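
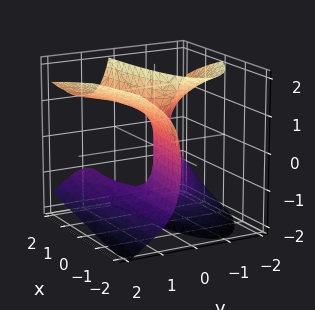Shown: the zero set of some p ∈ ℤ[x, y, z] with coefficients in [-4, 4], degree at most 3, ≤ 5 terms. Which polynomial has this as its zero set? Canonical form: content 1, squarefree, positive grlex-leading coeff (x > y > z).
2*y^3 - 3*y*z^2 - 3*x*y + 2*x + 3*y

(a) deg p = 3.
(b) Against the integer gridlines: it meets the x-axis at x = 0 (among the integer gridlines); the visible z-axis segment lies entirely on the surface.
(c) Matching integer coefficients to the picture gives p.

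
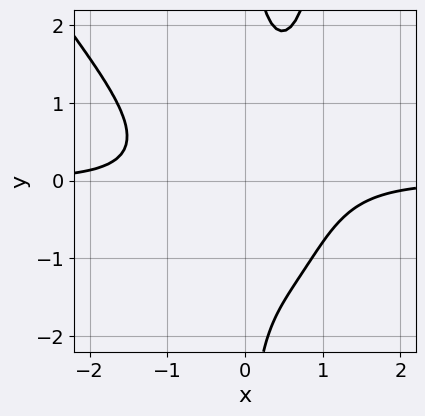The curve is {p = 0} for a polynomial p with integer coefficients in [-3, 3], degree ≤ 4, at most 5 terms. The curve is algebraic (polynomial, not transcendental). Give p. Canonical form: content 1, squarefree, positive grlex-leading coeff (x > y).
3*x^3*y + 2*x^2*y^2 - 3*x*y^2 + 3

1. Degree: the shape is more complex than any degree-3 curve, so deg p = 4.
2. Observable constraints: it misses every integer gridline on the x-axis; it misses every integer gridline on the y-axis.
3. Together with the visible shape, these determine p as stated.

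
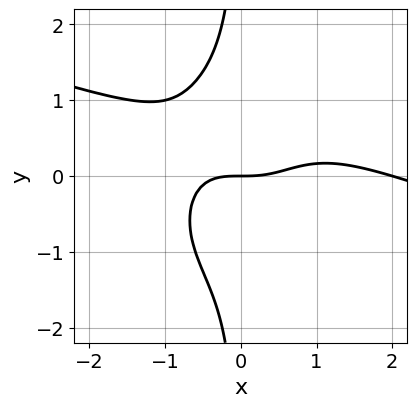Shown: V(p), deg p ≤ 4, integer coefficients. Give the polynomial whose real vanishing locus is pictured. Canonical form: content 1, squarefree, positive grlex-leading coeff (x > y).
1. deg p = 4. The shape is more complex than any degree-3 curve.
2. Against the integer gridlines: the x-axis gridline crossings are at x ∈ {0, 2}; one y-axis crossing is at y = 0.
3. Together with the visible shape, these determine p as stated.

x^4 + 3*x^3*y + 3*x*y^3 - 2*x^3 + 3*y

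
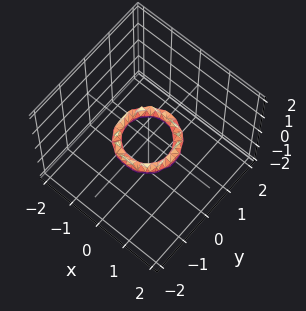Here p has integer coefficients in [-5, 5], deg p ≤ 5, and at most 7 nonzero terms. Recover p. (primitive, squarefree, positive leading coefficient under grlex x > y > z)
2*x^4 + 4*x^2*y^2 + 2*y^4 - 3*x^2 - 3*y^2 + 2*z^2 + 1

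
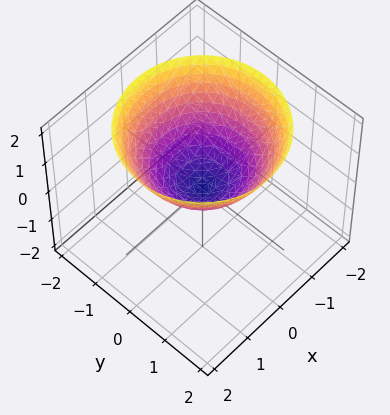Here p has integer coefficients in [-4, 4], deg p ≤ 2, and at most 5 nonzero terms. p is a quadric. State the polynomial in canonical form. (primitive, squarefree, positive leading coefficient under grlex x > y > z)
2*x^2 + 2*y^2 - 3*z

(a) The degree is 2 — a paraboloid; a quadric.
(b) Symmetries: every cross-section ⟂ z is a circle, so x, y appear only via x² + y².
(c) Checking where it meets the axes: it crosses the x-axis at the gridline x = 0; one y-axis crossing is at y = 0; a circular section at z = 1 has radius between 1 and 2; it crosses the z-axis at the gridline z = 0.
(d) The integer polynomial consistent with all of this is the stated p.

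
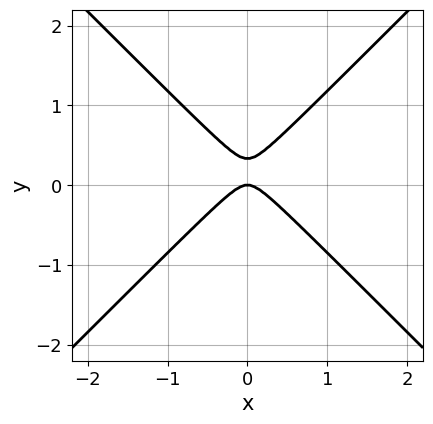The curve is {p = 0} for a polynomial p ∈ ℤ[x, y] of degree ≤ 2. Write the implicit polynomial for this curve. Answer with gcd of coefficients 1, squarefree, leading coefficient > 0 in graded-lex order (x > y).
First, the degree is 2 — the shape is more complex than any degree-1 curve.
Then, symmetries: it's symmetric under x → −x, forcing even powers of x.
Next, checking where it meets the axes: it crosses the y-axis at the gridline y = 0; it crosses the x-axis at the gridline x = 0.
Finally, together with the visible shape, these determine p as stated.

3*x^2 - 3*y^2 + y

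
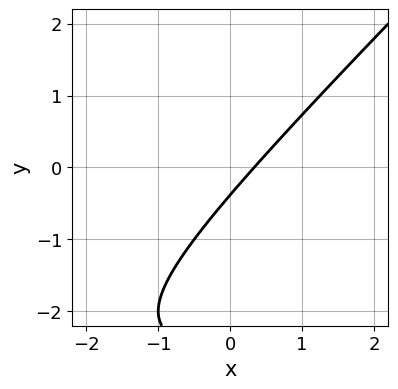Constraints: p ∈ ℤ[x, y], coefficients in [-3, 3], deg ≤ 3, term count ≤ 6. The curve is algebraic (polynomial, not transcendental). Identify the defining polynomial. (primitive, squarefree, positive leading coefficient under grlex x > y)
(a) The degree is 2 — the shape is more complex than any degree-1 curve.
(b) Putting this together gives p.

x*y - y^2 + 3*x - 3*y - 1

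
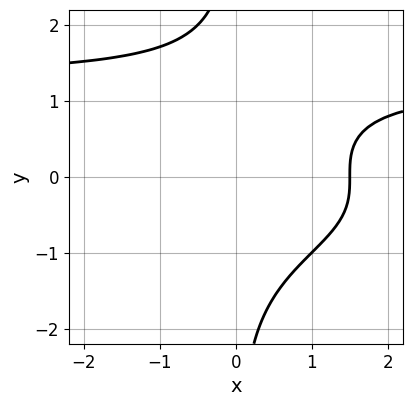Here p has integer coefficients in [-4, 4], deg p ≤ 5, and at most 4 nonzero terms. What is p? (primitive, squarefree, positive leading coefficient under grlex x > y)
x*y^3 - 2*x + 3

deg p = 4.
Checking where it meets the axes: the curve avoids every integer y-axis point in the box.
Matching integer coefficients to the picture gives p.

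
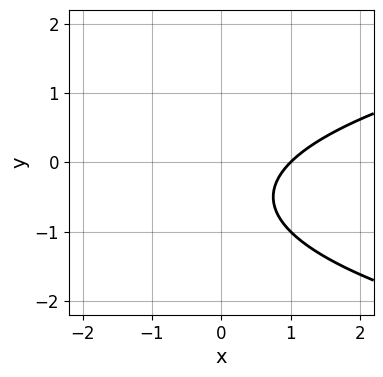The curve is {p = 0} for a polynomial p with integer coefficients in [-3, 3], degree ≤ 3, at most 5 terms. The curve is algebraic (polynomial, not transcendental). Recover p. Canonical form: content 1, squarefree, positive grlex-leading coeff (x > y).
y^2 - x + y + 1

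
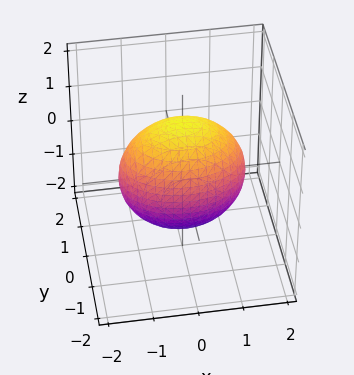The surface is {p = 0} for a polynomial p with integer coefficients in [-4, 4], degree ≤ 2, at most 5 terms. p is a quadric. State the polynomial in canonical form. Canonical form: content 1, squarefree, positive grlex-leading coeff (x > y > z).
First, the degree is 2 — bounded and convex; a quadric.
Next, symmetries: it's symmetric under z → −z, forcing even powers of z; it's symmetric under y → −y, forcing even powers of y; mirror symmetry x ↦ −x ⇒ only even powers of x.
Then, against the integer gridlines: among the integer gridlines, it crosses the y-axis at y ∈ {-1, 1}.
Finally, solving for integer coefficients yields p as stated.

x^2 + 2*y^2 + z^2 - 2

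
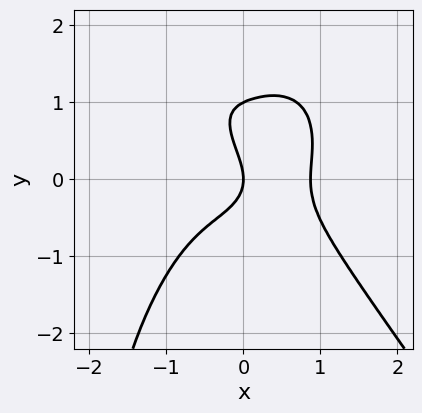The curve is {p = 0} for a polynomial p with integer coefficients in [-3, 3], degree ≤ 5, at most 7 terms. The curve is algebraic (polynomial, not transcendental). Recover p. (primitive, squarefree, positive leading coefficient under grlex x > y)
1. The degree is 4 — a generic line meets the curve in up to 4 points.
2. From the visible intercepts: among the integer gridlines, it crosses the y-axis at y ∈ {0, 1}; one x-axis crossing is at x = 0.
3. Putting this together gives p.

3*x^4 + x*y^3 + 2*y^3 - 2*y^2 - 2*x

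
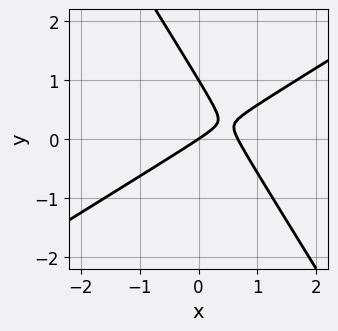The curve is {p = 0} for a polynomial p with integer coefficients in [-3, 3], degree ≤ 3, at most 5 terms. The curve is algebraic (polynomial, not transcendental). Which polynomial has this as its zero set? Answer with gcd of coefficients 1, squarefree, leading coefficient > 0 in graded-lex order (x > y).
(a) The degree is 2 — no degree-1 curve has this shape.
(b) From the visible intercepts: among the integer gridlines, it crosses the y-axis at y ∈ {0, 1}; it meets the x-axis at x = 0 (among the integer gridlines).
(c) The integer polynomial consistent with all of this is the stated p.

3*x^2 - 3*x*y - 3*y^2 - 2*x + 3*y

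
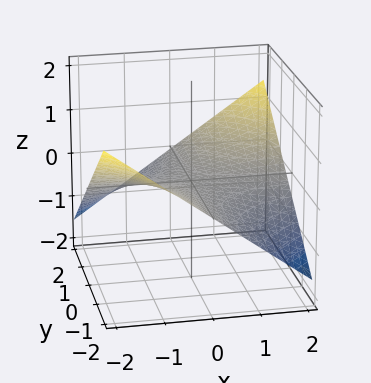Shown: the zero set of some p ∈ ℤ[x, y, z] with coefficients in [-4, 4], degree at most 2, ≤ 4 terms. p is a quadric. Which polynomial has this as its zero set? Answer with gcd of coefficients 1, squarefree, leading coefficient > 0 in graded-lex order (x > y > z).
deg p = 2. A hyperbolic paraboloid; a quadric.
Against the integer gridlines: every point of the y-axis in the box is on the surface; every point of the x-axis in the box is on the surface.
These observations pin down the coefficients.

x*y - 3*z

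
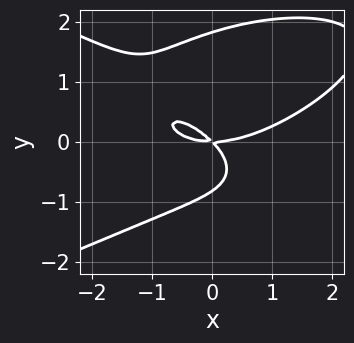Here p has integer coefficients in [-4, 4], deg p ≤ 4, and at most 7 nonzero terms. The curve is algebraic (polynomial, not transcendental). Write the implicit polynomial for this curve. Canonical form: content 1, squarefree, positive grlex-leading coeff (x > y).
2*y^4 + x^3 - 2*y^3 - 3*x*y - 3*y^2

deg p = 4. The shape is more complex than any degree-3 curve.
From the axis intercepts and sections: it meets the y-axis at y = 0 (among the integer gridlines); it meets the x-axis at x = 0 (among the integer gridlines).
Solving for integer coefficients yields p as stated.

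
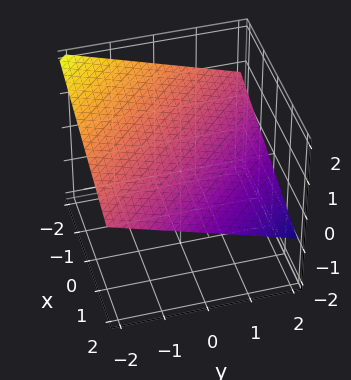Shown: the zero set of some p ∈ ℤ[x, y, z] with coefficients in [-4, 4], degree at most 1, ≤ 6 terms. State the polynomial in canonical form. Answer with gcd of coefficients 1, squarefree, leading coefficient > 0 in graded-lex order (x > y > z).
1. Degree: every cross-section is a straight line — this is a plane, so deg p = 1.
2. Against the integer gridlines: it meets the x-axis at x = 2 (among the integer gridlines); it meets the y-axis at y = 2 (among the integer gridlines).
3. Solving for integer coefficients yields p as stated.

x + y + 3*z - 2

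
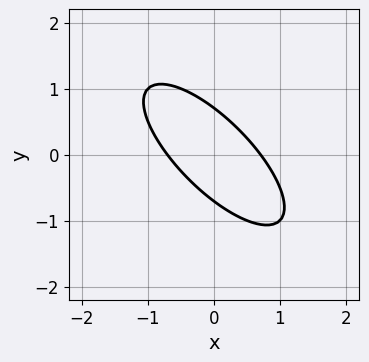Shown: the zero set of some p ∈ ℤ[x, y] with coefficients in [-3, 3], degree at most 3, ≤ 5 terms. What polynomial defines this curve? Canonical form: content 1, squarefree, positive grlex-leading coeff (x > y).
(a) deg p = 2. The shape is more complex than any degree-1 curve.
(b) The integer polynomial consistent with all of this is the stated p.

2*x^2 + 3*x*y + 2*y^2 - 1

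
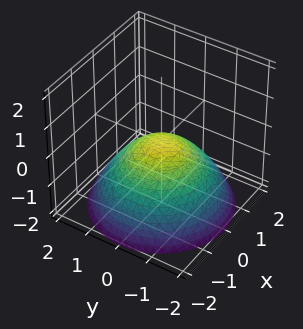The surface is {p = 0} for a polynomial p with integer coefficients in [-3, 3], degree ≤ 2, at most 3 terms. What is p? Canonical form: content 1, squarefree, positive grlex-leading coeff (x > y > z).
1. Degree: a paraboloid; a quadric, so deg p = 2.
2. Symmetries: rotational symmetry about the z-axis ⇒ p depends on x, y only through x² + y².
3. Checking where it meets the axes: a circular section at z = -1 has radius between 1 and 2; it crosses the x-axis at the gridline x = 0; it crosses the y-axis at the gridline y = 0.
4. Solving for integer coefficients yields p as stated.

x^2 + y^2 + 2*z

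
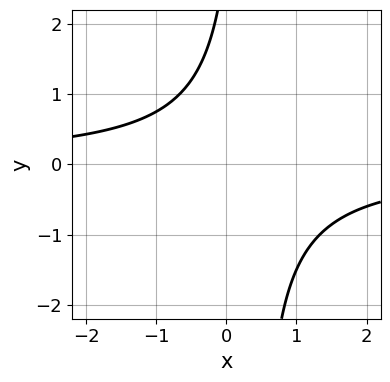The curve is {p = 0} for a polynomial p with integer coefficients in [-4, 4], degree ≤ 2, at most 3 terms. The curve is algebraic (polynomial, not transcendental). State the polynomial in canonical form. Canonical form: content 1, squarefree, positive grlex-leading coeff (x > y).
3*x*y - y + 3

First, degree: no degree-1 curve has this shape, so deg p = 2.
Next, checking where it meets the axes: no y-intercept at any integer in the box; it misses every integer gridline on the x-axis.
Finally, fitting integer coefficients to these (and the overall shape) gives p.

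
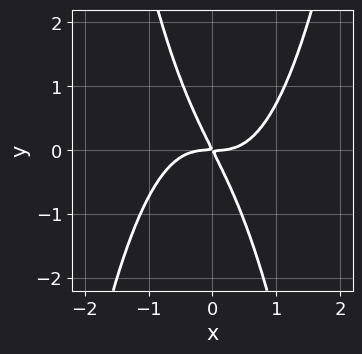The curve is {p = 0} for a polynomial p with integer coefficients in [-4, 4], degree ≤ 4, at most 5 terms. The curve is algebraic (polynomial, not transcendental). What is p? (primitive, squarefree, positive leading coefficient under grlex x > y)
(a) Degree: the shape is more complex than any degree-3 curve, so deg p = 4.
(b) From the axis intercepts and sections: one x-axis crossing is at x = 0; it crosses the y-axis at the gridline y = 0.
(c) Matching integer coefficients to the picture gives p.

2*x^4 - 2*x*y - y^2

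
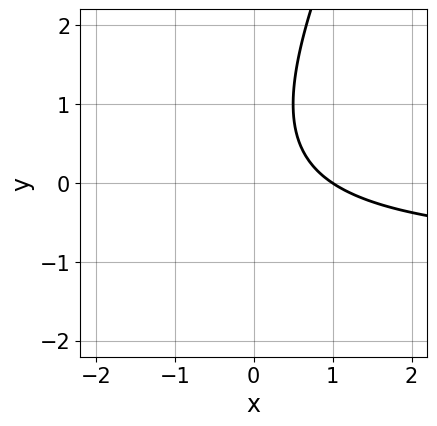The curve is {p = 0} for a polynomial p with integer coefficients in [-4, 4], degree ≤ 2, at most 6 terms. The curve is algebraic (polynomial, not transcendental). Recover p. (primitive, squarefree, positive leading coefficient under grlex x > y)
2*x*y - y^2 + 2*x + y - 2

1. deg p = 2. The shape is more complex than any degree-1 curve.
2. Against the integer gridlines: one x-axis crossing is at x = 1; no y-intercept at any integer in the box.
3. Together with the visible shape, these determine p as stated.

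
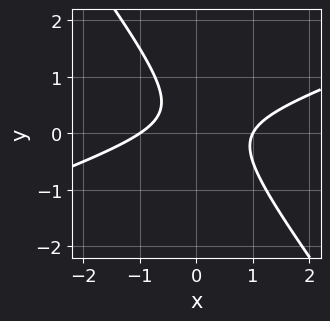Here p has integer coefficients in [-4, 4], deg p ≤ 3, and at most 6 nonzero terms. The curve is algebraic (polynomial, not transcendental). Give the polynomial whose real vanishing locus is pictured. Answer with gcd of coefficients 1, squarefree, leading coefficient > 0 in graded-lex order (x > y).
x^2 - 2*x*y - 2*y^2 + y - 1

(a) The degree is 2 — the shape is more complex than any degree-1 curve.
(b) Reading off the gridlines: the curve avoids every integer y-axis point in the box; the x-axis gridline crossings are at x ∈ {-1, 1}.
(c) Putting this together gives p.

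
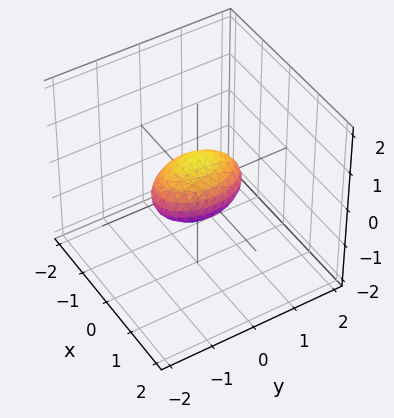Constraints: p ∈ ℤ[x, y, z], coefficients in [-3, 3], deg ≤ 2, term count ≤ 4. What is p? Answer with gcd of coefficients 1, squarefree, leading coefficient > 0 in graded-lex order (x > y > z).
2*x^2 + y^2 + 2*z^2 - 1

deg p = 2. A closed, bounded, convex surface; a quadric.
Symmetries: it's symmetric under x → −x, forcing even powers of x; the z ↦ −z reflection is a symmetry, so z appears only in even powers; mirror symmetry y ↦ −y ⇒ only even powers of y.
Reading off the gridlines: among the integer gridlines, it crosses the y-axis at y ∈ {-1, 1}.
Fitting integer coefficients to these (and the overall shape) gives p.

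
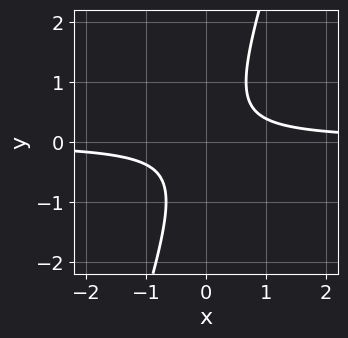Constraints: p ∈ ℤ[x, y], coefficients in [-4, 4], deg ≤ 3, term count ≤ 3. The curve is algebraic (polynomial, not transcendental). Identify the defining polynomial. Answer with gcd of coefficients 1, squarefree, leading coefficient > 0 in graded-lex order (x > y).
3*x*y - y^2 - 1

1. Degree: the shape is more complex than any degree-1 curve, so deg p = 2.
2. Against the integer gridlines: it misses every integer gridline on the y-axis; it misses every integer gridline on the x-axis.
3. Assembling these constraints gives the stated polynomial.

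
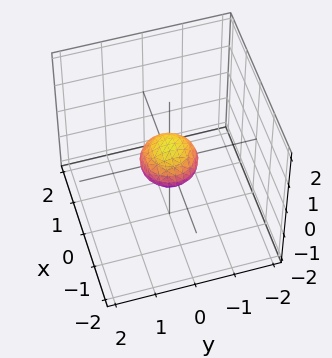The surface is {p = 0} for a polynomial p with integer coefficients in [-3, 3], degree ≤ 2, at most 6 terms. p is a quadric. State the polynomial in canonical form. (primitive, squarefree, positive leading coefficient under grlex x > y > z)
(a) Degree: a closed, bounded, convex surface; a quadric, so deg p = 2.
(b) Symmetries: mirror symmetry z ↦ −z ⇒ only even powers of z; rotational symmetry about the z-axis ⇒ p depends on x, y only through x² + y².
(c) Checking where it meets the axes: a circular section at z = 0 has radius between 0 and 1.
(d) Assembling these constraints gives the stated polynomial.

2*x^2 + 2*y^2 + 3*z^2 - 1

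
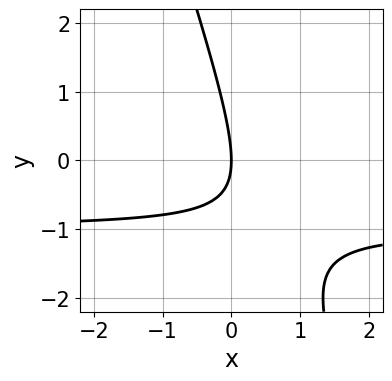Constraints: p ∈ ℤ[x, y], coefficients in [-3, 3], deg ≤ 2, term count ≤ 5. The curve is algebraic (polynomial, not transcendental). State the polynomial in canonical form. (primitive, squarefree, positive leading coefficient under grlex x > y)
3*x*y + y^2 + 3*x

(a) Degree: no degree-1 curve has this shape, so deg p = 2.
(b) Against the integer gridlines: it crosses the y-axis at the gridline y = 0; it crosses the x-axis at the gridline x = 0.
(c) Matching integer coefficients to the picture gives p.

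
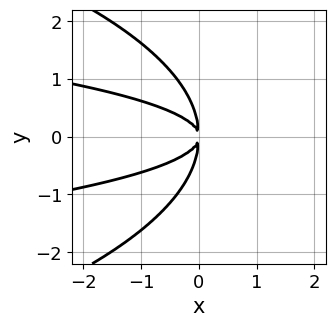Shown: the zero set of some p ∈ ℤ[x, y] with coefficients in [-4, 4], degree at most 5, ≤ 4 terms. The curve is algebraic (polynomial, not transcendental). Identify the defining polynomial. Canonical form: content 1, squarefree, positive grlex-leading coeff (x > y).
y^4 + 3*x*y^2 + x^2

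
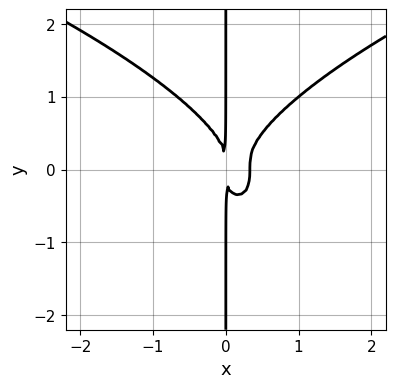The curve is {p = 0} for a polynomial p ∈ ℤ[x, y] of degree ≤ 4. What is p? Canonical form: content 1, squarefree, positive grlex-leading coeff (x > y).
2*x*y^3 - 3*x^3 + x^2

First, degree: the shape is more complex than any degree-3 curve, so deg p = 4.
Then, checking where it meets the axes: the visible y-axis segment lies entirely on the curve.
Finally, assembling these constraints gives the stated polynomial.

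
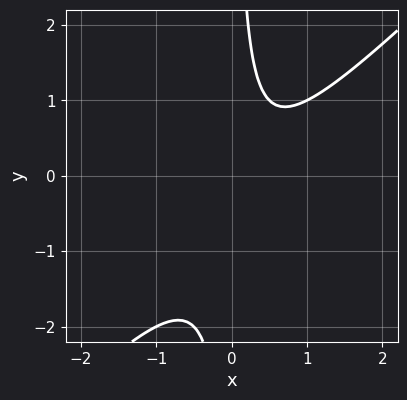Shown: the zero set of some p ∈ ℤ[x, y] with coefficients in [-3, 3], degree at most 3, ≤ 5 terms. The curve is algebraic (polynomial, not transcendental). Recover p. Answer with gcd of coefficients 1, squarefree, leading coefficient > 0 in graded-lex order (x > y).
Degree: the shape is more complex than any degree-1 curve, so deg p = 2.
Reading off the gridlines: the curve avoids every integer y-axis point in the box; no x-intercept at any integer in the box.
Together with the visible shape, these determine p as stated.

2*x^2 - 2*x*y - x + 1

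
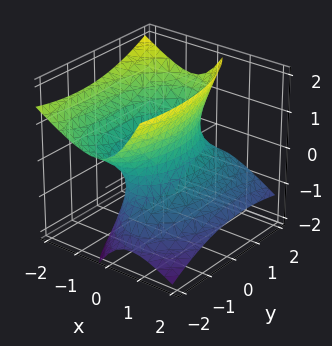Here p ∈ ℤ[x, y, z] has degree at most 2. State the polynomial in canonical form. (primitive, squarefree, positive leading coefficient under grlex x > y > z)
3*x^2 + 3*x*z + y^2 + y*z - 2*z^2 - 2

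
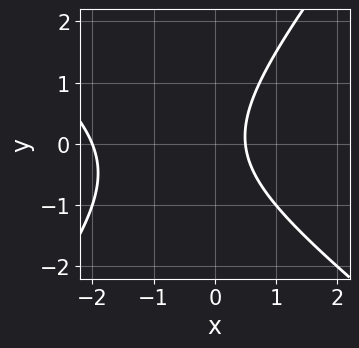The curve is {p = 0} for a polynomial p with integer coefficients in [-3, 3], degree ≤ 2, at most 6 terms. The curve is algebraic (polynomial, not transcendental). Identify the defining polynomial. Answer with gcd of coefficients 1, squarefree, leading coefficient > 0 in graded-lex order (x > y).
2*x^2 + x*y - 2*y^2 + 3*x - 2

deg p = 2. No degree-1 curve has this shape.
From the axis intercepts and sections: the curve avoids every integer y-axis point in the box; one x-axis crossing is at x = -2.
Solving for integer coefficients yields p as stated.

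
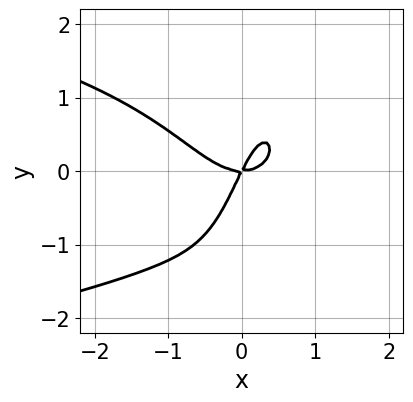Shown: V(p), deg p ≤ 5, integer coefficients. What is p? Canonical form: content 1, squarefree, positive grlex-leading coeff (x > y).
2*x^2*y^2 + 2*x^3 - 2*x*y + y^2

deg p = 4. No degree-3 curve has this shape.
From the axis intercepts and sections: one y-axis crossing is at y = 0; it meets the x-axis at x = 0 (among the integer gridlines).
Solving for integer coefficients yields p as stated.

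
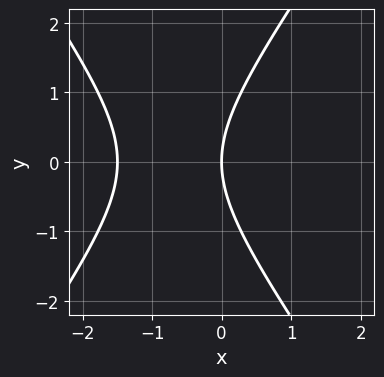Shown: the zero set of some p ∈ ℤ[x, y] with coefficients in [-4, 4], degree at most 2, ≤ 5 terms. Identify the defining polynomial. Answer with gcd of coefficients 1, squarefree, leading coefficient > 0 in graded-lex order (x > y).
1. Degree: the shape is more complex than any degree-1 curve, so deg p = 2.
2. Symmetries: it's symmetric under y → −y, forcing even powers of y.
3. Checking where it meets the axes: it meets the x-axis at x = 0 (among the integer gridlines); it crosses the y-axis at the gridline y = 0.
4. Fitting integer coefficients to these (and the overall shape) gives p.

2*x^2 - y^2 + 3*x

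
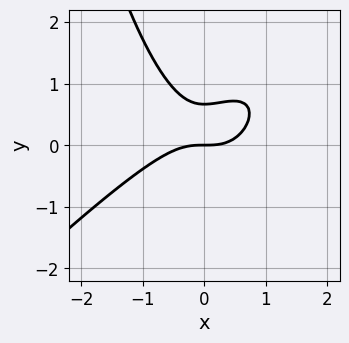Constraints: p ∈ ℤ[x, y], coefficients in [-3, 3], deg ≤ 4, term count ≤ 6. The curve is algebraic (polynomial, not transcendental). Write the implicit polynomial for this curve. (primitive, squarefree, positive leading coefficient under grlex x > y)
2*x^3 - 2*x^2*y + 3*y^2 - 2*y

deg p = 3. No degree-2 curve has this shape.
Reading off the gridlines: it meets the y-axis at y = 0 (among the integer gridlines); it crosses the x-axis at the gridline x = 0.
Assembling these constraints gives the stated polynomial.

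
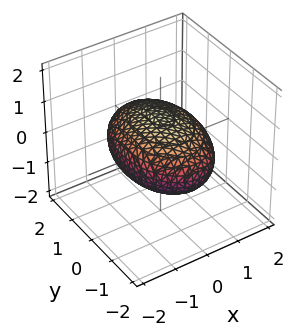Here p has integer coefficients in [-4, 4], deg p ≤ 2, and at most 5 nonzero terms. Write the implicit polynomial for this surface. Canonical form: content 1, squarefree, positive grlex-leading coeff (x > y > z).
The degree is 2 — a closed, bounded, convex surface; a quadric.
Symmetries: mirror symmetry z ↦ −z ⇒ only even powers of z; mirror symmetry x ↦ −x ⇒ only even powers of x; the y ↦ −y reflection is a symmetry, so y appears only in even powers.
From the visible intercepts: the z-axis gridline crossings are at z ∈ {-1, 1}.
Matching integer coefficients to the picture gives p.

2*x^2 + y^2 + 3*z^2 - 3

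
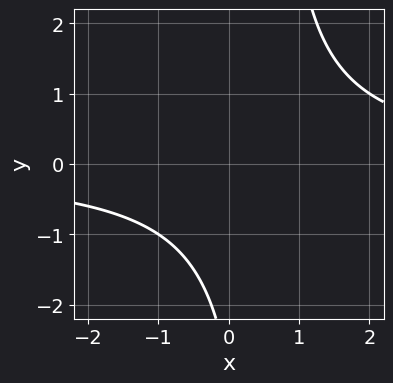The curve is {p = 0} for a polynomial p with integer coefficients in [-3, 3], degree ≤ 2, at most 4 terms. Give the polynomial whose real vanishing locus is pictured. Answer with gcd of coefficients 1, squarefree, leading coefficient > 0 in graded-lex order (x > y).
2*x*y - y - 3

1. Degree: no degree-1 curve has this shape, so deg p = 2.
2. Against the integer gridlines: the curve avoids every integer y-axis point in the box; the curve avoids every integer x-axis point in the box.
3. Together with the visible shape, these determine p as stated.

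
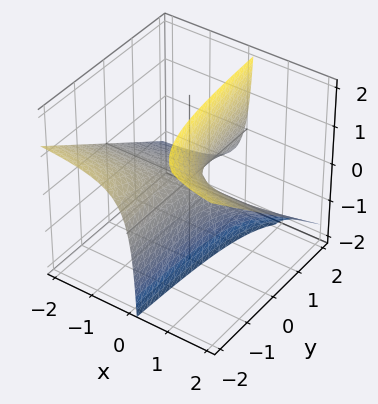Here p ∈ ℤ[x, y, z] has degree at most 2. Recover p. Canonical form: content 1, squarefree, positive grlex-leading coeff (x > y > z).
2*x*y + 3*x*z - z

1. deg p = 2. No degree-1 surface has this shape.
2. Checking where it meets the axes: one z-axis crossing is at z = 0; every point of the x-axis in the box is on the surface; the visible y-axis segment lies entirely on the surface.
3. Matching integer coefficients to the picture gives p.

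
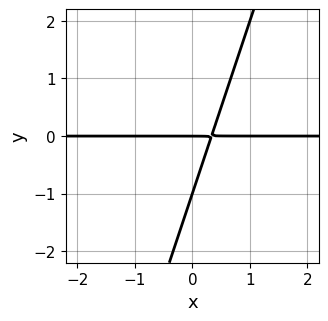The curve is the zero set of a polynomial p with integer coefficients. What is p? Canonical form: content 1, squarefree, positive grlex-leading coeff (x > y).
3*x*y - y^2 - y

First, the degree is 2 — a generic line meets the curve in up to 2 points.
Next, from the visible intercepts: the visible x-axis segment lies entirely on the curve; among the integer gridlines, it crosses the y-axis at y ∈ {-1, 0}.
Finally, fitting integer coefficients to these (and the overall shape) gives p.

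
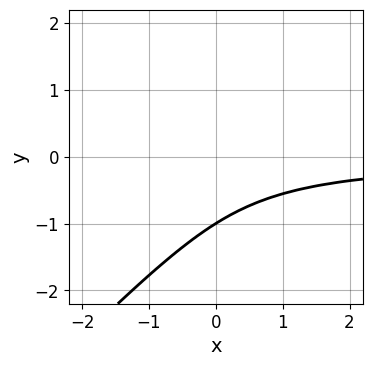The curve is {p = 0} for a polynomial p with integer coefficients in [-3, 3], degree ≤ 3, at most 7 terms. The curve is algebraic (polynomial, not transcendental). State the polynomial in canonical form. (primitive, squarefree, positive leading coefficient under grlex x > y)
(a) deg p = 3.
(b) Checking where it meets the axes: it meets the y-axis at y = -1 (among the integer gridlines); no x-intercept at any integer in the box.
(c) Solving for integer coefficients yields p as stated.

3*x*y^2 - 3*y^3 - 2*x*y + y - 2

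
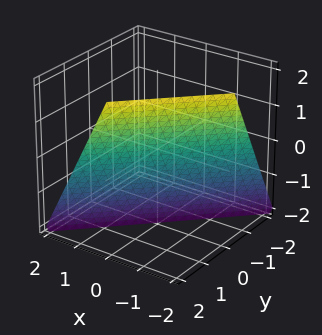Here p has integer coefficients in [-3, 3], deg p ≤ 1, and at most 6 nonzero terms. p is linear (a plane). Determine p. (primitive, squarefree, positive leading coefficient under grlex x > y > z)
2*x - 2*y + z + 2

First, degree: the surface is flat (a plane), so deg p = 1.
Then, reading off the gridlines: it crosses the x-axis at the gridline x = -1; it meets the z-axis at z = -2 (among the integer gridlines); it meets the y-axis at y = 1 (among the integer gridlines).
Finally, together with the visible shape, these determine p as stated.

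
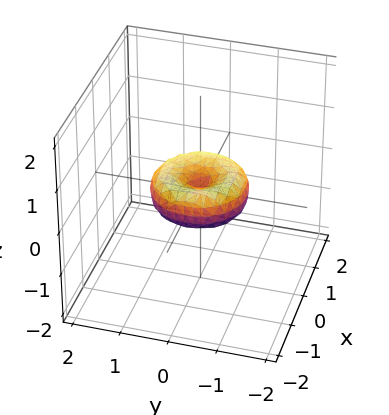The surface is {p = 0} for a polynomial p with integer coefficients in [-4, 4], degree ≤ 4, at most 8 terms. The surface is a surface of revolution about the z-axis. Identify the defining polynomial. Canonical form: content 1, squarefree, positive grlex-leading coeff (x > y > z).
2*x^4 + 4*x^2*y^2 + 2*y^4 - 2*x^2 - 2*y^2 + 3*z^2

1. Degree: the shape is more complex than any degree-3 surface, so deg p = 4.
2. By symmetry, every cross-section ⟂ z is a circle, so x, y appear only via x² + y².
3. From the visible intercepts: among the integer gridlines, it crosses the y-axis at y ∈ {-1, 0, 1}; a circular section at z = 0 has radius exactly 1; one z-axis crossing is at z = 0.
4. Fitting integer coefficients to these (and the overall shape) gives p.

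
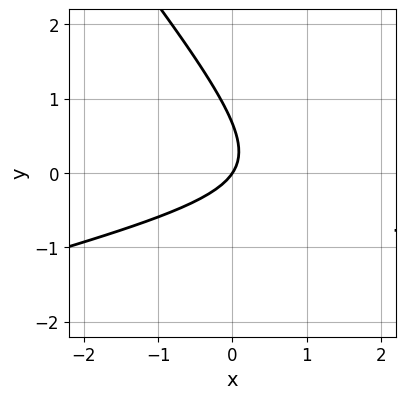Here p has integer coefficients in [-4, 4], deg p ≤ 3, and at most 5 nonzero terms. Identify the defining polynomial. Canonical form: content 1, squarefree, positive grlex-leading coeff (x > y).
First, degree: a generic line meets the curve in up to 2 points, so deg p = 2.
Next, observable constraints: it crosses the x-axis at the gridline x = 0; it crosses the y-axis at the gridline y = 0.
Finally, the integer polynomial consistent with all of this is the stated p.

x^2 - 3*x*y - 3*y^2 - 3*x + 2*y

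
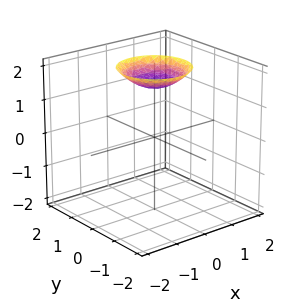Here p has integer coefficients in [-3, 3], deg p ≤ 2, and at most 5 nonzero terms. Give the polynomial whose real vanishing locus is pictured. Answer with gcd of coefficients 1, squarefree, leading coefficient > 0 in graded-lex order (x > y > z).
First, degree: a generic line meets the surface in up to 2 points, so deg p = 2.
Then, by symmetry, the z-axis is an axis of rotation, so x and y enter only as x² + y².
Then, reading off the gridlines: it misses every integer gridline on the y-axis; it misses every integer gridline on the x-axis.
Finally, together with the visible shape, these determine p as stated.

x^2 + y^2 - 2*z + 3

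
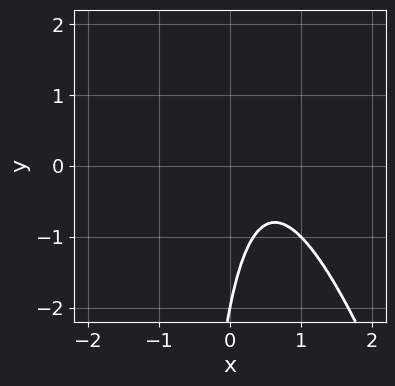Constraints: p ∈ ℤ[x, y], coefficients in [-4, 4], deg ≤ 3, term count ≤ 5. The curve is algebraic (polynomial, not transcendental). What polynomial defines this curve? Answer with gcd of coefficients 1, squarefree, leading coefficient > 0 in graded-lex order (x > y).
1. Degree: no degree-1 curve has this shape, so deg p = 2.
2. From the axis intercepts and sections: it crosses the y-axis at the gridline y = -2; it misses every integer gridline on the x-axis.
3. Together with the visible shape, these determine p as stated.

3*x^2 + x*y - 3*x + y + 2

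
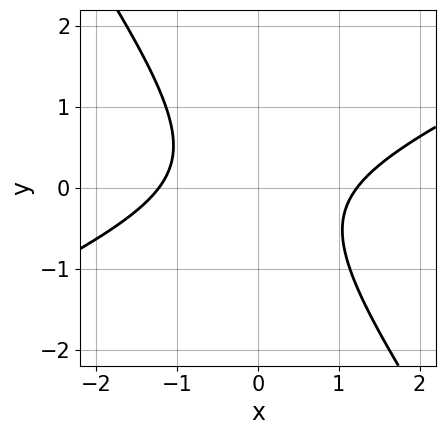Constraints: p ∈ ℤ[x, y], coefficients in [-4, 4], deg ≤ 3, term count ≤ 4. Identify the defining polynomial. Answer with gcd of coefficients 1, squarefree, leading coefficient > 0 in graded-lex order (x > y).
Degree: the shape is more complex than any degree-1 curve, so deg p = 2.
Observable constraints: the curve avoids every integer y-axis point in the box.
Matching integer coefficients to the picture gives p.

2*x^2 - 3*x*y - 3*y^2 - 3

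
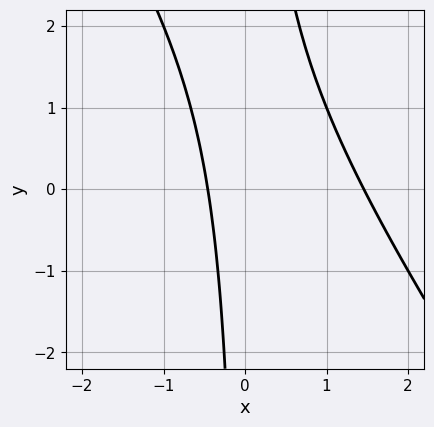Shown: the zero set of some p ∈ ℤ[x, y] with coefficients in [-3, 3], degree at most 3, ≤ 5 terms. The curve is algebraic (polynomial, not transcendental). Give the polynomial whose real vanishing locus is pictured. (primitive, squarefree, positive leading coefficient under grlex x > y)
deg p = 2. No degree-1 curve has this shape.
Against the integer gridlines: it misses every integer gridline on the y-axis.
Solving for integer coefficients yields p as stated.

3*x^2 + 2*x*y - 3*x - 2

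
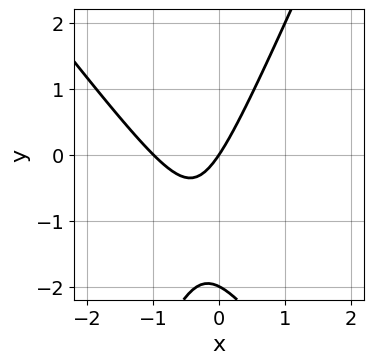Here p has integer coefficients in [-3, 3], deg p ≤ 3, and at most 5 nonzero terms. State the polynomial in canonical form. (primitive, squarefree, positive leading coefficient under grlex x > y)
3*x^2 + x*y - y^2 + 3*x - 2*y

(a) Degree: the shape is more complex than any degree-1 curve, so deg p = 2.
(b) Observable constraints: the y-axis gridline crossings are at y ∈ {-2, 0}; the x-axis gridline crossings are at x ∈ {-1, 0}.
(c) Assembling these constraints gives the stated polynomial.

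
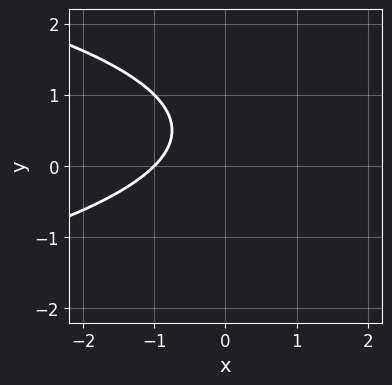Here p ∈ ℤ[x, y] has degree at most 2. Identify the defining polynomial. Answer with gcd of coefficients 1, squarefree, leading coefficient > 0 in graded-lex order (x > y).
y^2 + x - y + 1

First, degree: the shape is more complex than any degree-1 curve, so deg p = 2.
Then, against the integer gridlines: it meets the x-axis at x = -1 (among the integer gridlines); it misses every integer gridline on the y-axis.
Finally, fitting integer coefficients to these (and the overall shape) gives p.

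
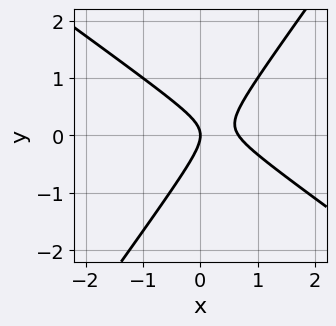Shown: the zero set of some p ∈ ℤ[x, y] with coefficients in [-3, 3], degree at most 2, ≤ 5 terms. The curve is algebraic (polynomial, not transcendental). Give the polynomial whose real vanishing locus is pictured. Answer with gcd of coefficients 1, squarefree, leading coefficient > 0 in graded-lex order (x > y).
1. Degree: no degree-1 curve has this shape, so deg p = 2.
2. From the axis intercepts and sections: it crosses the y-axis at the gridline y = 0; one x-axis crossing is at x = 0.
3. Solving for integer coefficients yields p as stated.

3*x^2 + 2*x*y - 3*y^2 - 2*x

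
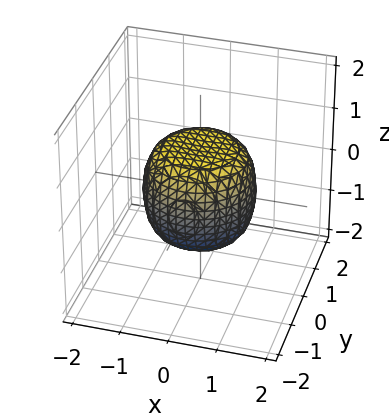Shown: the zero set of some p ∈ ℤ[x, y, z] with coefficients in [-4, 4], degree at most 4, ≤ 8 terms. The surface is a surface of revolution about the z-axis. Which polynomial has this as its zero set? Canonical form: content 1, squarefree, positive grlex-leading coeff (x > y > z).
2*x^4 + 4*x^2*y^2 + 2*y^4 - x^2 - y^2 + 2*z^2 - 2

First, deg p = 4. The shape is more complex than any degree-3 surface.
Next, symmetry: the z-axis is an axis of rotation, so x and y enter only as x² + y².
Next, against the integer gridlines: a circular section at z = 0 has radius between 1 and 2; among the integer gridlines, it crosses the z-axis at z ∈ {-1, 1}.
Finally, assembling these constraints gives the stated polynomial.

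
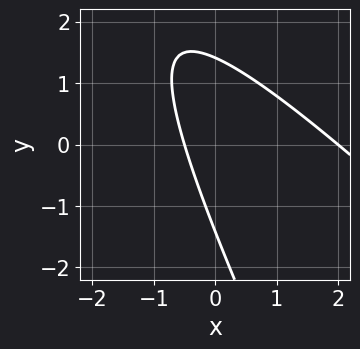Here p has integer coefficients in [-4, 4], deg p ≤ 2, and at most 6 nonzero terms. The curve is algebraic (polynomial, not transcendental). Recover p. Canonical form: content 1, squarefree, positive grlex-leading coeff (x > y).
2*x^2 + 3*x*y + y^2 - 3*x - 2

(a) The degree is 2 — the shape is more complex than any degree-1 curve.
(b) Against the integer gridlines: one x-axis crossing is at x = 2.
(c) Fitting integer coefficients to these (and the overall shape) gives p.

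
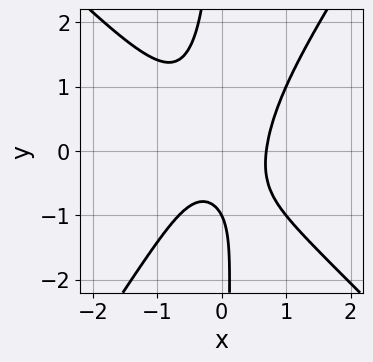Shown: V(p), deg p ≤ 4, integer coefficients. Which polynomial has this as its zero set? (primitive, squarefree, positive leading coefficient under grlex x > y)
3*x^3 + x^2*y - 2*x*y^2 - y - 1

1. Degree: no degree-2 curve has this shape, so deg p = 3.
2. Observable constraints: it meets the y-axis at y = -1 (among the integer gridlines).
3. The integer polynomial consistent with all of this is the stated p.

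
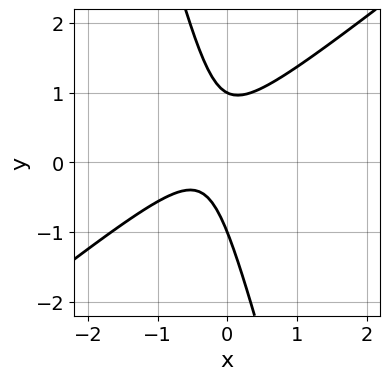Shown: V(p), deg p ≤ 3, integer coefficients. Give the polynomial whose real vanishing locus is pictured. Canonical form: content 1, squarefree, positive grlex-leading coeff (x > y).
3*x^2 - 3*x*y - y^2 + 2*x + 1

(a) deg p = 2. The shape is more complex than any degree-1 curve.
(b) From the axis intercepts and sections: no x-intercept at any integer in the box; among the integer gridlines, it crosses the y-axis at y ∈ {-1, 1}.
(c) Fitting integer coefficients to these (and the overall shape) gives p.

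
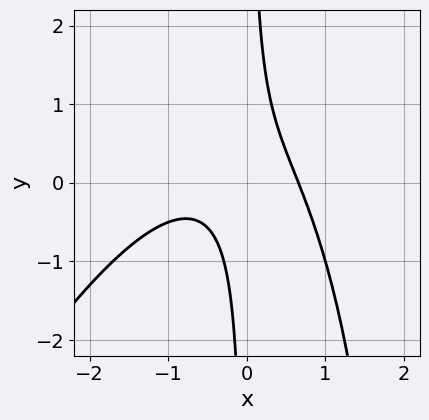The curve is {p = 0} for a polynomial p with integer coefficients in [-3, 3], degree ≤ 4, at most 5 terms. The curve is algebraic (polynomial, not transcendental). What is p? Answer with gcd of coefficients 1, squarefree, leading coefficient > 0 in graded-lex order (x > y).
2*x^3 - x^2*y + x^2 + 3*x*y - 1

1. Degree: no degree-2 curve has this shape, so deg p = 3.
2. Against the integer gridlines: the curve avoids every integer y-axis point in the box.
3. Putting this together gives p.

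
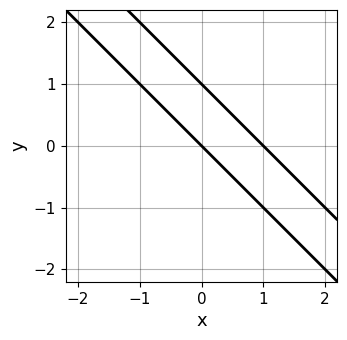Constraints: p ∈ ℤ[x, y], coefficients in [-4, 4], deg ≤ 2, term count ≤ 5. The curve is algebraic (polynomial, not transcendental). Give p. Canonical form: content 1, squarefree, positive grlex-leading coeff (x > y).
1. deg p = 2. A generic line meets the curve in up to 2 points.
2. Observable constraints: the x-axis gridline crossings are at x ∈ {0, 1}; the y-axis gridline crossings are at y ∈ {0, 1}.
3. Solving for integer coefficients yields p as stated.

x^2 + 2*x*y + y^2 - x - y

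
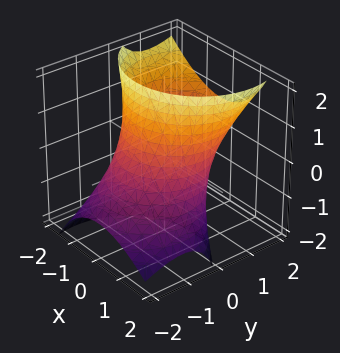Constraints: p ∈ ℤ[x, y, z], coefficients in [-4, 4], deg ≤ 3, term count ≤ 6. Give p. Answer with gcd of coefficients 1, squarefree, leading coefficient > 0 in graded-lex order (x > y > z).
First, degree: a generic line meets the surface in up to 2 points, so deg p = 2.
Next, reading off the gridlines: no z-intercept at any integer in the box.
Finally, fitting integer coefficients to these (and the overall shape) gives p.

2*x^2 + x*z + 2*y^2 - 3*y*z - 3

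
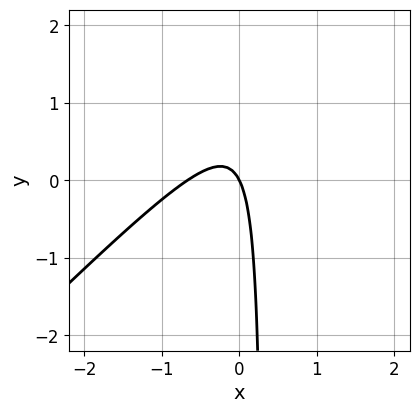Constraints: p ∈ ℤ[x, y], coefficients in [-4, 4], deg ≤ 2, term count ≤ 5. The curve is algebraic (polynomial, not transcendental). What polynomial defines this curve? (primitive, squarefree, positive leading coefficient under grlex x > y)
(a) deg p = 2. A generic line meets the curve in up to 2 points.
(b) Reading off the gridlines: it crosses the y-axis at the gridline y = 0; it meets the x-axis at x = 0 (among the integer gridlines).
(c) Assembling these constraints gives the stated polynomial.

3*x^2 - 3*x*y + 2*x + y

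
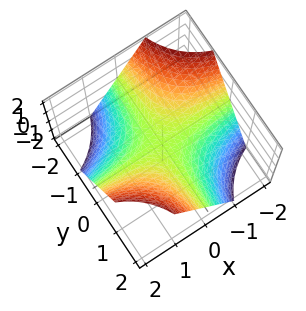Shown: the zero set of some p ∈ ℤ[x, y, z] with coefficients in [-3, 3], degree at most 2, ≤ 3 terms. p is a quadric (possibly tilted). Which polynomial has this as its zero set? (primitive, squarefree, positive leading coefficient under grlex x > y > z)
The degree is 2 — a generic line meets the surface in up to 2 points.
Checking where it meets the axes: every point of the y-axis in the box is on the surface; one z-axis crossing is at z = 0.
Fitting integer coefficients to these (and the overall shape) gives p. Check: (-1, 0, 0) on the x-axis lies on the surface, and p(-1, 0, 0) = 0. ✓

x*y - z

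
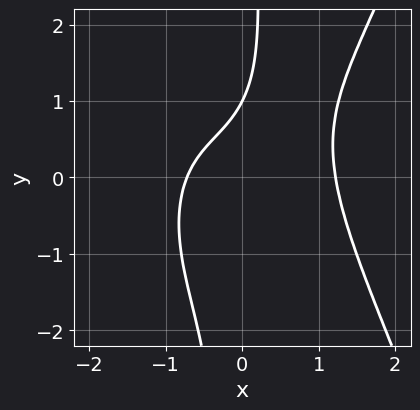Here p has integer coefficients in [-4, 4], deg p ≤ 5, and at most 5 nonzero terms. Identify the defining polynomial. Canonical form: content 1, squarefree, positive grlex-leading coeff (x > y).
First, the degree is 4 — the shape is more complex than any degree-3 curve.
Then, reading off the gridlines: it meets the y-axis at y = 1 (among the integer gridlines).
Finally, these observations pin down the coefficients.

x^4 - x*y^2 - x + y - 1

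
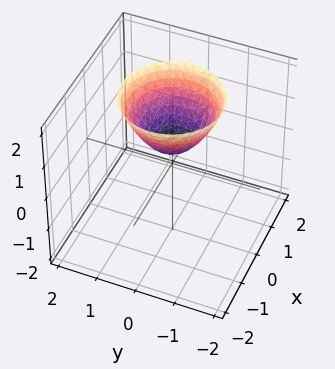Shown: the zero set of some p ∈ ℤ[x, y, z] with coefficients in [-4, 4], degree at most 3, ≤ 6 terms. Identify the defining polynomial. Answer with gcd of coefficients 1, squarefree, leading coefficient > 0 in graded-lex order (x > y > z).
2*x^2 + 2*y^2 - 2*z + 1

(a) The degree is 2 — no degree-1 surface has this shape.
(b) Symmetry: the z-axis is an axis of rotation, so x and y enter only as x² + y².
(c) From the visible intercepts: the surface avoids every integer y-axis point in the box; it misses every integer gridline on the x-axis; a circular section at z = 1 has radius between 0 and 1.
(d) Matching integer coefficients to the picture gives p.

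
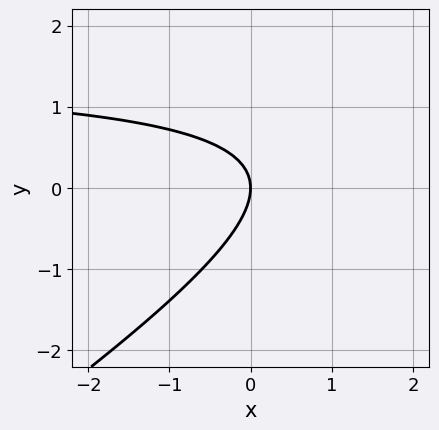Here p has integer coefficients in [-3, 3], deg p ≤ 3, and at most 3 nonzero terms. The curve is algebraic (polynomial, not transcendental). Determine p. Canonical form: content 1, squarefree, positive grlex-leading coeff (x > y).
2*x*y - 3*y^2 - 3*x

1. Degree: a generic line meets the curve in up to 2 points, so deg p = 2.
2. Reading off the gridlines: it meets the y-axis at y = 0 (among the integer gridlines); one x-axis crossing is at x = 0.
3. Assembling these constraints gives the stated polynomial.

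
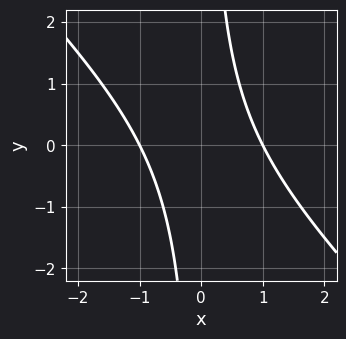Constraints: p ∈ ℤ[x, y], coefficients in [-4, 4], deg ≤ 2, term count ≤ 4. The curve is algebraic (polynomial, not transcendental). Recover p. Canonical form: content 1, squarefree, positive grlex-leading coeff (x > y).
x^2 + x*y - 1

Degree: a generic line meets the curve in up to 2 points, so deg p = 2.
Against the integer gridlines: among the integer gridlines, it crosses the x-axis at x ∈ {-1, 1}; the curve avoids every integer y-axis point in the box.
Matching integer coefficients to the picture gives p.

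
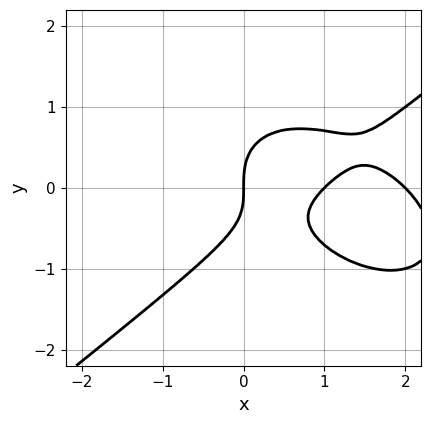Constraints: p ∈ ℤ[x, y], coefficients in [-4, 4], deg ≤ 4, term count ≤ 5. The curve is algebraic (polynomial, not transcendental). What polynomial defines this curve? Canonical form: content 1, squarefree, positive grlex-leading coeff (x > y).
x^3 - 2*y^3 - 3*x^2 + x*y + 2*x

First, degree: no degree-2 curve has this shape, so deg p = 3.
Then, from the visible intercepts: the x-axis gridline crossings are at x ∈ {0, 1, 2}; it crosses the y-axis at the gridline y = 0.
Finally, the integer polynomial consistent with all of this is the stated p.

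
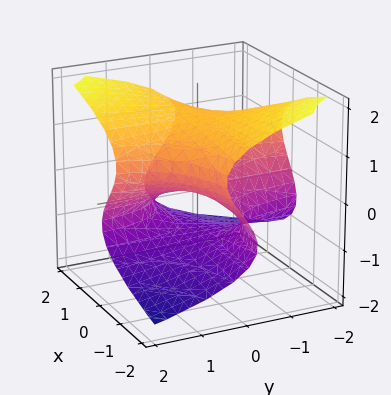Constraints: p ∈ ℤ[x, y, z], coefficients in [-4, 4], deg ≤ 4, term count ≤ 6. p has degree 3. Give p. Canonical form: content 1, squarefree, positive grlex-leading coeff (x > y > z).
2*z^3 - 2*x*y - z^2 - 3*z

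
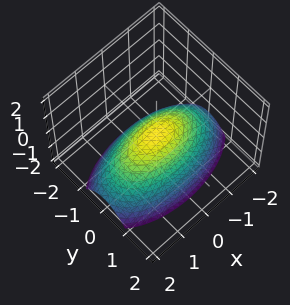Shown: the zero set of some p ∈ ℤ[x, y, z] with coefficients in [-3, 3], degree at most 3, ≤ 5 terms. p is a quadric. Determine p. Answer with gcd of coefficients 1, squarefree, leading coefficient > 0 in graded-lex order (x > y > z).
1. Degree: a single bowl opening along one axis; a quadric, so deg p = 2.
2. Symmetries: mirror symmetry x ↦ −x ⇒ only even powers of x; the y ↦ −y reflection is a symmetry, so y appears only in even powers.
3. From the axis intercepts and sections: it crosses the x-axis at the gridline x = 0; it crosses the z-axis at the gridline z = 0; one y-axis crossing is at y = 0.
4. The integer polynomial consistent with all of this is the stated p.

x^2 + 3*y^2 + 3*z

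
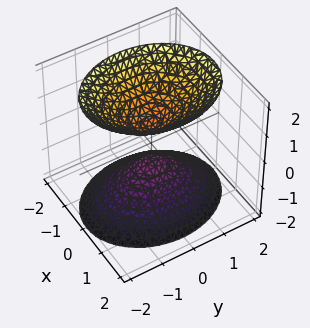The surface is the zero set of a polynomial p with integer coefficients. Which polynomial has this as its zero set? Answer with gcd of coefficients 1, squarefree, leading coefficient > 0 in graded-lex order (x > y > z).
3*x^2 + 2*y^2 - 2*z^2 + 1

(a) The picture has 2 separate pieces.
(b) deg p = 2.
(c) Symmetries: it's symmetric under x → −x, forcing even powers of x; it's symmetric under y → −y, forcing even powers of y; mirror symmetry z ↦ −z ⇒ only even powers of z.
(d) Against the integer gridlines: the surface avoids every integer x-axis point in the box; no y-intercept at any integer in the box.
(e) Assembling these constraints gives the stated polynomial.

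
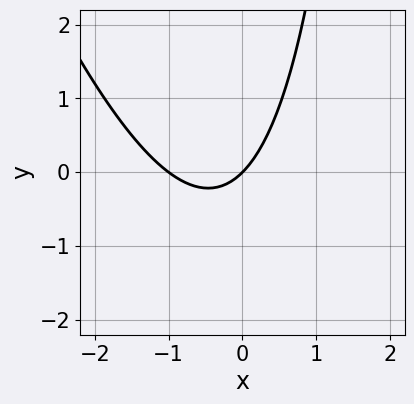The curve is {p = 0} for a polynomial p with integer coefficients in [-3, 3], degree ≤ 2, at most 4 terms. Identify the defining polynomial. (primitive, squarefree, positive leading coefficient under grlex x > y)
3*x^2 + x*y + 3*x - 3*y

(a) deg p = 2. A generic line meets the curve in up to 2 points.
(b) Reading off the gridlines: the x-axis gridline crossings are at x ∈ {-1, 0}; it meets the y-axis at y = 0 (among the integer gridlines).
(c) These observations pin down the coefficients.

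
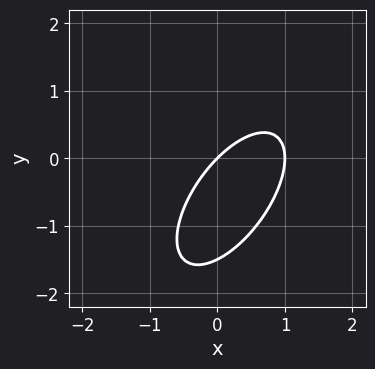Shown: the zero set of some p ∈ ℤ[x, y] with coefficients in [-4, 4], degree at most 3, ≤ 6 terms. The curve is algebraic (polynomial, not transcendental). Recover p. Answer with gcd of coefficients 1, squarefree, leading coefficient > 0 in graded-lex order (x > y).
The degree is 2 — no degree-1 curve has this shape.
Against the integer gridlines: it crosses the y-axis at the gridline y = 0; the x-axis gridline crossings are at x ∈ {0, 1}.
Solving for integer coefficients yields p as stated.

3*x^2 - 3*x*y + 2*y^2 - 3*x + 3*y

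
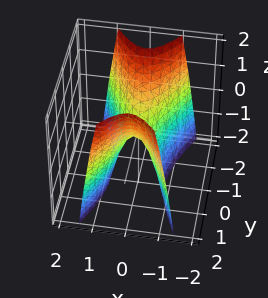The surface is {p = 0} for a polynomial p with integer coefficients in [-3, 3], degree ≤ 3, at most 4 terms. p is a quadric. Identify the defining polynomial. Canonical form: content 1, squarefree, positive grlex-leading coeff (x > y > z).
First, deg p = 2. A saddle surface; a quadric.
Next, symmetries: mirror symmetry x ↦ −x ⇒ only even powers of x; mirror symmetry y ↦ −y ⇒ only even powers of y.
Next, against the integer gridlines: it crosses the y-axis at the gridline y = 0; it crosses the x-axis at the gridline x = 0; it meets the z-axis at z = 0 (among the integer gridlines).
Finally, putting this together gives p.

3*x^2 - y^2 + z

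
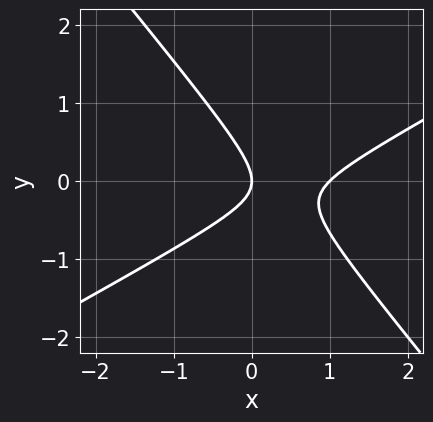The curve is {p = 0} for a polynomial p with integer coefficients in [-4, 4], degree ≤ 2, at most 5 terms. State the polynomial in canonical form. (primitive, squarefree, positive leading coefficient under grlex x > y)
(a) Degree: the shape is more complex than any degree-1 curve, so deg p = 2.
(b) Against the integer gridlines: among the integer gridlines, it crosses the x-axis at x ∈ {0, 1}; one y-axis crossing is at y = 0.
(c) The integer polynomial consistent with all of this is the stated p.

2*x^2 - 2*x*y - 3*y^2 - 2*x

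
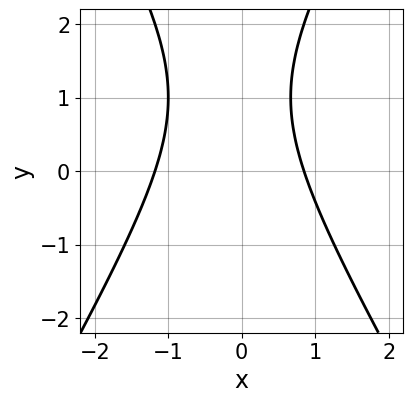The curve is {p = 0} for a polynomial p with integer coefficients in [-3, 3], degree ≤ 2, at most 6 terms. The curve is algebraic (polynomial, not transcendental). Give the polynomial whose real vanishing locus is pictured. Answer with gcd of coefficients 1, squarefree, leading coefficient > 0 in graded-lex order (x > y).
(a) deg p = 2. A generic line meets the curve in up to 2 points.
(b) From the visible intercepts: no y-intercept at any integer in the box.
(c) Matching integer coefficients to the picture gives p.

3*x^2 - y^2 + x + 2*y - 3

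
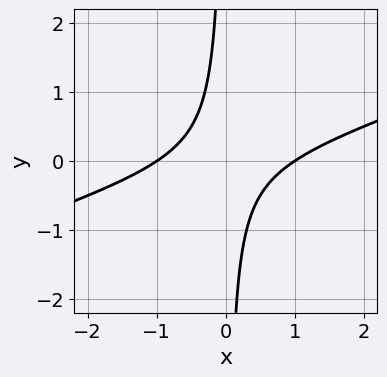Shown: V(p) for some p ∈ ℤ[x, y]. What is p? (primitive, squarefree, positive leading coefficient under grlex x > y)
(a) The degree is 2 — a generic line meets the curve in up to 2 points.
(b) Observable constraints: it misses every integer gridline on the y-axis; the x-axis gridline crossings are at x ∈ {-1, 1}.
(c) Fitting integer coefficients to these (and the overall shape) gives p.

x^2 - 3*x*y - 1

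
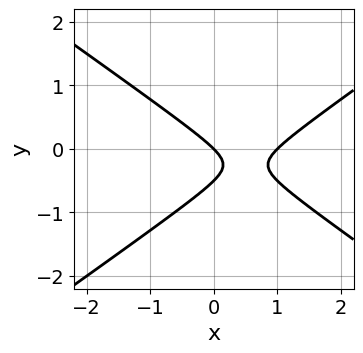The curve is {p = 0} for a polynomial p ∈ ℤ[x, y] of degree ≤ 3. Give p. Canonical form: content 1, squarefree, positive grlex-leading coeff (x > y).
Degree: no degree-1 curve has this shape, so deg p = 2.
Against the integer gridlines: among the integer gridlines, it crosses the x-axis at x ∈ {0, 1}; it meets the y-axis at y = 0 (among the integer gridlines).
Matching integer coefficients to the picture gives p.

x^2 - 2*y^2 - x - y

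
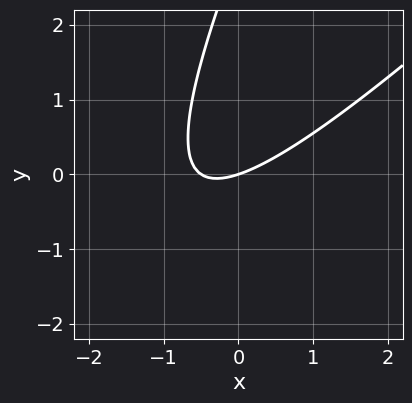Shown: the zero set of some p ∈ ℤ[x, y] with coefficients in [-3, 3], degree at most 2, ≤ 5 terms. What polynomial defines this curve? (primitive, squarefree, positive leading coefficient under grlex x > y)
2*x^2 - 3*x*y + y^2 + x - 3*y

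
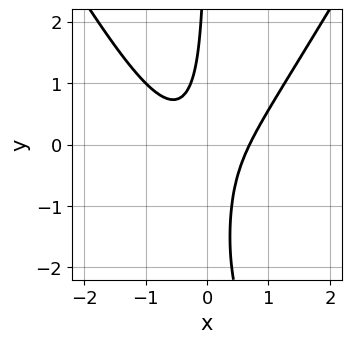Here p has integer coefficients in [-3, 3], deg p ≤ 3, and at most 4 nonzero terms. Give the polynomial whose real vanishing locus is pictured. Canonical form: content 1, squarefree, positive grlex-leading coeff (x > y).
3*x^3 - x*y^2 - 3*x*y - 1

Degree: no degree-2 curve has this shape, so deg p = 3.
Checking where it meets the axes: it misses every integer gridline on the y-axis.
Assembling these constraints gives the stated polynomial.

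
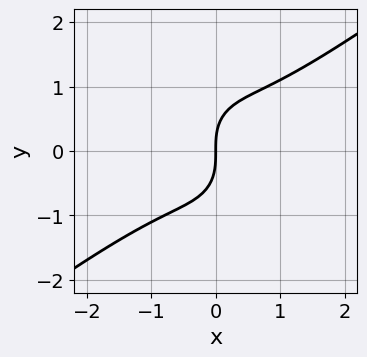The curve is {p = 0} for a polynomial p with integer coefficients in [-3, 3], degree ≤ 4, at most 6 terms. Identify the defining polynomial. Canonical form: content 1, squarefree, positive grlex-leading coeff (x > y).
(a) Degree: a generic line meets the curve in up to 3 points, so deg p = 3.
(b) From the axis intercepts and sections: it crosses the y-axis at the gridline y = 0; one x-axis crossing is at x = 0.
(c) Assembling these constraints gives the stated polynomial.

3*x^3 - 3*x^2*y - 2*y^3 + 3*x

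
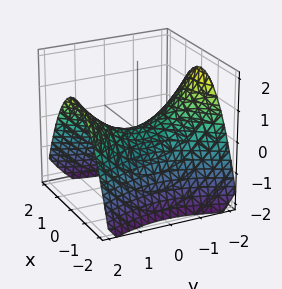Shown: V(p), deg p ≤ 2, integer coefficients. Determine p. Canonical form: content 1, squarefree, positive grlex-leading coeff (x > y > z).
2*x^2 - y^2 + 3*z

(a) deg p = 2.
(b) Symmetries: it's symmetric under y → −y, forcing even powers of y; the x ↦ −x reflection is a symmetry, so x appears only in even powers.
(c) Checking where it meets the axes: it crosses the z-axis at the gridline z = 0; it crosses the x-axis at the gridline x = 0.
(d) Solving for integer coefficients yields p as stated.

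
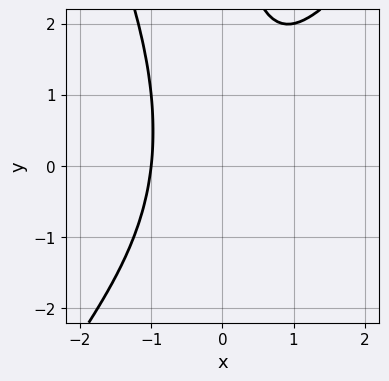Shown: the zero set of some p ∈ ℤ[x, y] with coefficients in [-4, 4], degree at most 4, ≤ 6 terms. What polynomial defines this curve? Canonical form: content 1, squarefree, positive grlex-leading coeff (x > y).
(a) The degree is 3 — a generic line meets the curve in up to 3 points.
(b) Observable constraints: it meets the x-axis at x = -1 (among the integer gridlines); no y-intercept at any integer in the box.
(c) Assembling these constraints gives the stated polynomial.

3*x^3 - x^2*y - x*y^2 + 3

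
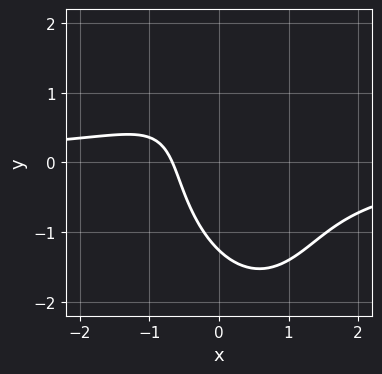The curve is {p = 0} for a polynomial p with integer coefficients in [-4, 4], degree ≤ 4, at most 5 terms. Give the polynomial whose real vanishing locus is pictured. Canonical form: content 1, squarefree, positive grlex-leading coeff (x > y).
3*x^2*y + x*y^2 + y^3 + 3*x + 2

Degree: no degree-2 curve has this shape, so deg p = 3.
Matching integer coefficients to the picture gives p.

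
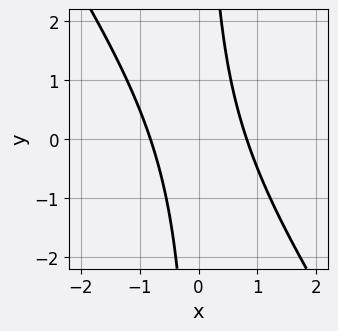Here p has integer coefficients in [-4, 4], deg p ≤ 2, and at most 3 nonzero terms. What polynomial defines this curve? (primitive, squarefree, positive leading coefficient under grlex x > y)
(a) deg p = 2.
(b) From the axis intercepts and sections: no y-intercept at any integer in the box.
(c) Putting this together gives p.

3*x^2 + 2*x*y - 2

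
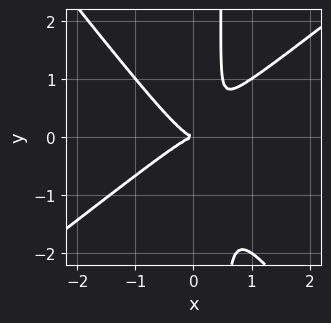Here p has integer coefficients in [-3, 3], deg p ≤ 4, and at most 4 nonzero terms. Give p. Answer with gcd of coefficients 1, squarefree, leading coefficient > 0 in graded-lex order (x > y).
2*x^3 - x^2*y - 2*x*y^2 + y^2

1. deg p = 3.
2. Observable constraints: it crosses the x-axis at the gridline x = 0; one y-axis crossing is at y = 0.
3. Matching integer coefficients to the picture gives p.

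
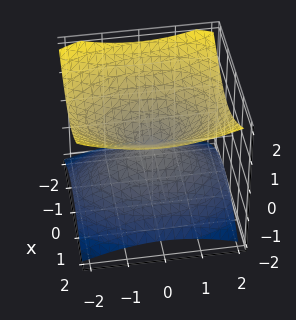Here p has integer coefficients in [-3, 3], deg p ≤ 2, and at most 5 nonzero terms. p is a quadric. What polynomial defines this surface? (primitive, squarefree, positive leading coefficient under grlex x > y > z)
2*x^2 + y^2 - 3*z^2

(a) deg p = 2. Two nappes meeting at a single point; a quadric.
(b) Symmetries: it's symmetric under z → −z, forcing even powers of z; mirror symmetry x ↦ −x ⇒ only even powers of x; the y ↦ −y reflection is a symmetry, so y appears only in even powers.
(c) Observable constraints: it crosses the x-axis at the gridline x = 0; it meets the y-axis at y = 0 (among the integer gridlines).
(d) Fitting integer coefficients to these (and the overall shape) gives p.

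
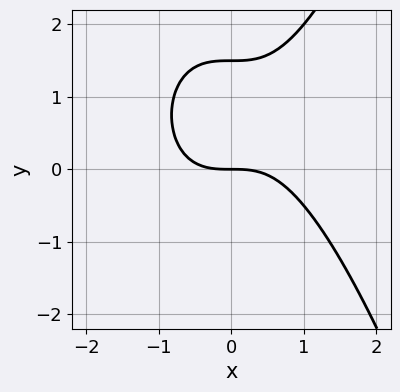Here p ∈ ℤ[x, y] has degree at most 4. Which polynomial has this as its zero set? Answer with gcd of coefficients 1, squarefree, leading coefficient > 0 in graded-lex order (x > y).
2*x^3 - 2*y^2 + 3*y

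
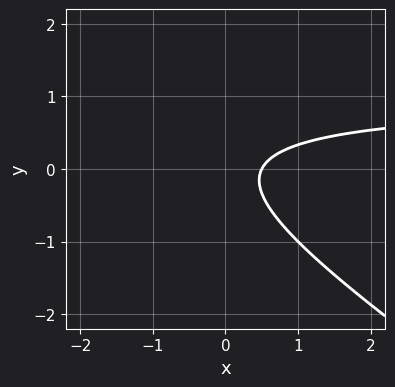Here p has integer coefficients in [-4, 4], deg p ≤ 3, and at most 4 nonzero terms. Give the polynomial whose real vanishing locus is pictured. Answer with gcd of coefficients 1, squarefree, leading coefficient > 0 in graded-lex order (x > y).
First, the degree is 2 — no degree-1 curve has this shape.
Then, observable constraints: no y-intercept at any integer in the box.
Finally, fitting integer coefficients to these (and the overall shape) gives p.

2*x*y + 3*y^2 - 2*x + 1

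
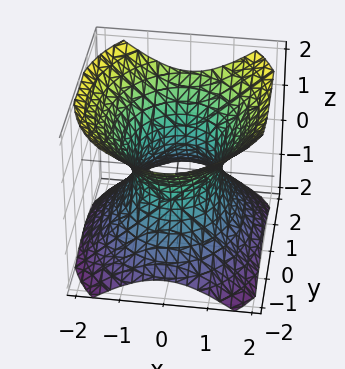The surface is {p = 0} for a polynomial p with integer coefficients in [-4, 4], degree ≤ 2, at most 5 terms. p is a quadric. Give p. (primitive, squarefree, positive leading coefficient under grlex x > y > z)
3*x^2 + 2*y^2 - 3*z^2 - 3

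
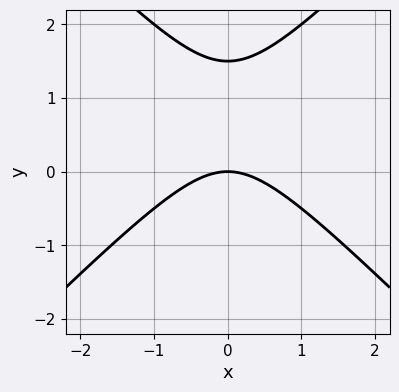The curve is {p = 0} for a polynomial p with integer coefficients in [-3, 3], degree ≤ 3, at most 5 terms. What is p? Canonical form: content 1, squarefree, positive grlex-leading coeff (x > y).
1. deg p = 2.
2. Symmetries: the x ↦ −x reflection is a symmetry, so x appears only in even powers.
3. From the axis intercepts and sections: one x-axis crossing is at x = 0; one y-axis crossing is at y = 0.
4. Matching integer coefficients to the picture gives p.

2*x^2 - 2*y^2 + 3*y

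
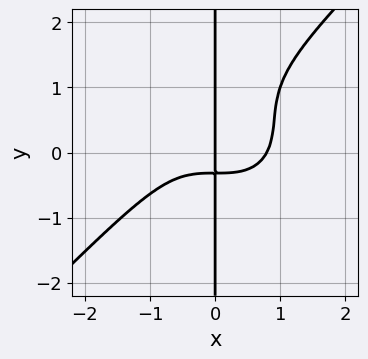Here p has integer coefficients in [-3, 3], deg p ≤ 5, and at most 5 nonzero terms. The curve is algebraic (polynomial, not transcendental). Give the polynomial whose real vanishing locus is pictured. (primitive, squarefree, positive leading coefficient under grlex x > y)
2*x^4 - 2*x*y^3 + 3*x*y^2 - 2*x*y - x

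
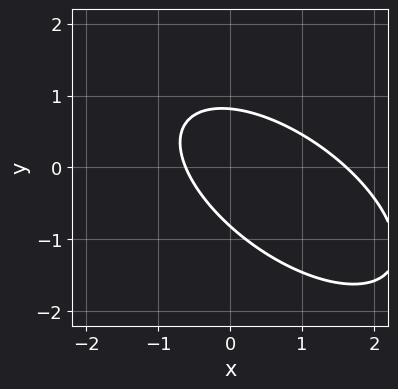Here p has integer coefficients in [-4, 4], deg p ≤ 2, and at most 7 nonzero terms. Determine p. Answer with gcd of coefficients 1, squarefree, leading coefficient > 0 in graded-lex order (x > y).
deg p = 2. No degree-1 curve has this shape.
Solving for integer coefficients yields p as stated.

2*x^2 + 3*x*y + 3*y^2 - 2*x - 2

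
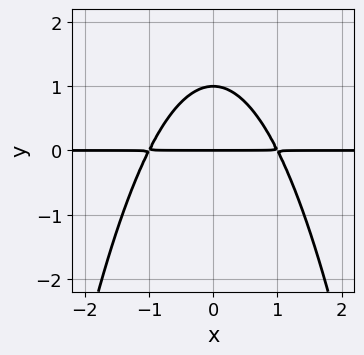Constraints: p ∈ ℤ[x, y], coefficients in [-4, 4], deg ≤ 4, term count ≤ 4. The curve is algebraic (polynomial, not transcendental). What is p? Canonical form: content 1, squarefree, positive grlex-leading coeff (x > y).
1. The degree is 3 — no degree-2 curve has this shape.
2. Symmetries: the x ↦ −x reflection is a symmetry, so x appears only in even powers.
3. From the visible intercepts: among the integer gridlines, it crosses the y-axis at y ∈ {0, 1}; the visible x-axis segment lies entirely on the curve.
4. Solving for integer coefficients yields p as stated.

x^2*y + y^2 - y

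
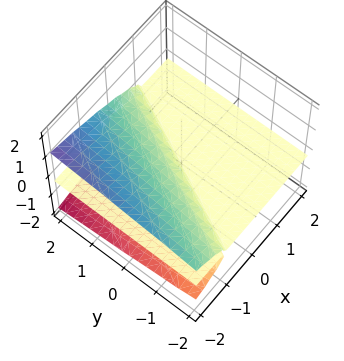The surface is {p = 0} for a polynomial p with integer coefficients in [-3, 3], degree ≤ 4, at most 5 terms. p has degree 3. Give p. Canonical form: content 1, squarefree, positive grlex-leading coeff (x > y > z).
3*z^3 + 2*x*z - y*z

I count 2 distinct pieces.
deg p = 3.
From the axis intercepts and sections: the visible y-axis segment lies entirely on the surface; the visible x-axis segment lies entirely on the surface; it crosses the z-axis at the gridline z = 0.
Matching integer coefficients to the picture gives p.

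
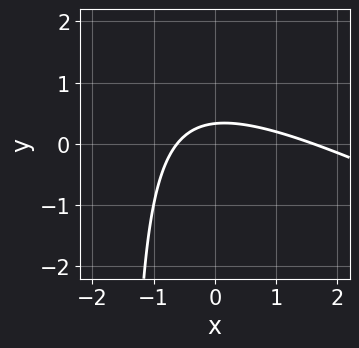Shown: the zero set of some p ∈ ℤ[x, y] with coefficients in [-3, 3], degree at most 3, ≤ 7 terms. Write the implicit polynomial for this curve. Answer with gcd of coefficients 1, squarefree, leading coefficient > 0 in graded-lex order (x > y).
1. The degree is 2 — no degree-1 curve has this shape.
2. The integer polynomial consistent with all of this is the stated p.

x^2 + 2*x*y - x + 3*y - 1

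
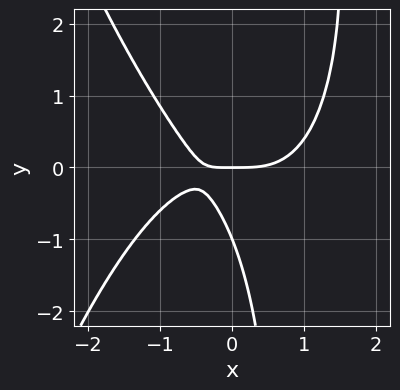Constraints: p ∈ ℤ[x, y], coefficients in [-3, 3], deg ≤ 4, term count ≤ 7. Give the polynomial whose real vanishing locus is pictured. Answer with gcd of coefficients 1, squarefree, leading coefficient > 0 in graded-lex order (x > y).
First, the degree is 4 — a generic line meets the curve in up to 4 points.
Then, reading off the gridlines: among the integer gridlines, it crosses the y-axis at y ∈ {-1, 0}; it meets the x-axis at x = 0 (among the integer gridlines).
Finally, the integer polynomial consistent with all of this is the stated p.

2*x^4 + 2*x*y^2 - 3*x*y - 2*y^2 - 2*y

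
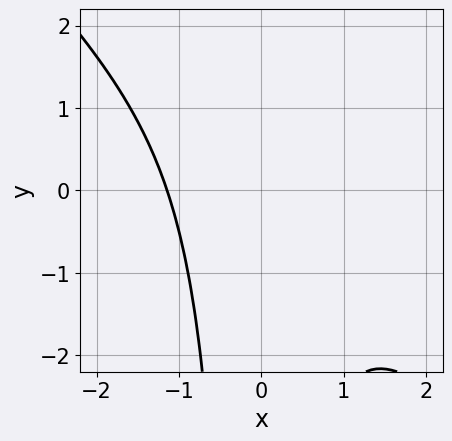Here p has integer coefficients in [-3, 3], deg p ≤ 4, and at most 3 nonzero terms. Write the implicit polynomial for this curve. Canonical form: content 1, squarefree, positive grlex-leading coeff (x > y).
2*x^3 + 2*x^2*y + 3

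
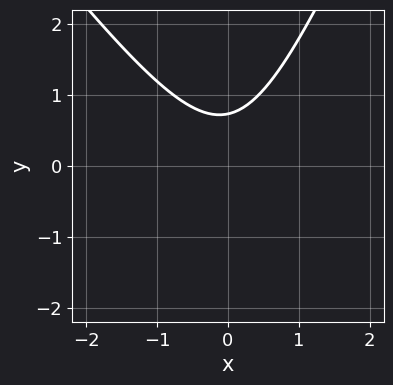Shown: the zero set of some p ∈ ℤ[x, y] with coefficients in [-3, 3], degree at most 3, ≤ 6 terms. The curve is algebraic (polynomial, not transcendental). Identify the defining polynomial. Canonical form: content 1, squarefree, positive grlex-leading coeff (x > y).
1. The degree is 2 — no degree-1 curve has this shape.
2. From the axis intercepts and sections: the curve avoids every integer x-axis point in the box.
3. Fitting integer coefficients to these (and the overall shape) gives p.

3*x^2 + x*y - y^2 - 2*y + 2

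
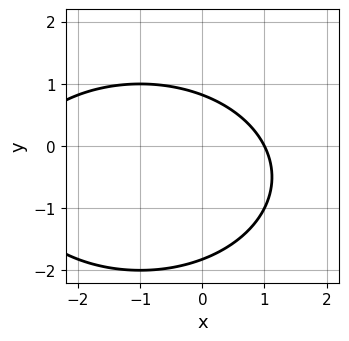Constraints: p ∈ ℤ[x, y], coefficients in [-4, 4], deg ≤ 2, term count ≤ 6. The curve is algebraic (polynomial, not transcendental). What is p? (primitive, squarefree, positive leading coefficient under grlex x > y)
x^2 + 2*y^2 + 2*x + 2*y - 3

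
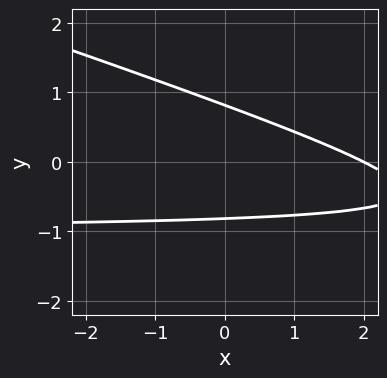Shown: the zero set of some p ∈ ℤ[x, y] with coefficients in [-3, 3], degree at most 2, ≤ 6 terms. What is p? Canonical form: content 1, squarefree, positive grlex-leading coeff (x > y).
First, degree: a generic line meets the curve in up to 2 points, so deg p = 2.
Next, checking where it meets the axes: it meets the x-axis at x = 2 (among the integer gridlines).
Finally, assembling these constraints gives the stated polynomial.

x*y + 3*y^2 + x - 2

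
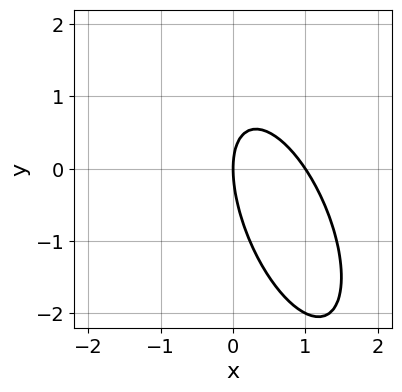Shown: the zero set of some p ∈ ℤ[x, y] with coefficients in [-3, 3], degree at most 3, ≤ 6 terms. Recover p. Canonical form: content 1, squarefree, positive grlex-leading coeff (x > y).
1. The degree is 2 — a generic line meets the curve in up to 2 points.
2. Against the integer gridlines: one y-axis crossing is at y = 0; among the integer gridlines, it crosses the x-axis at x ∈ {0, 1}.
3. Together with the visible shape, these determine p as stated.

3*x^2 + 2*x*y + y^2 - 3*x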